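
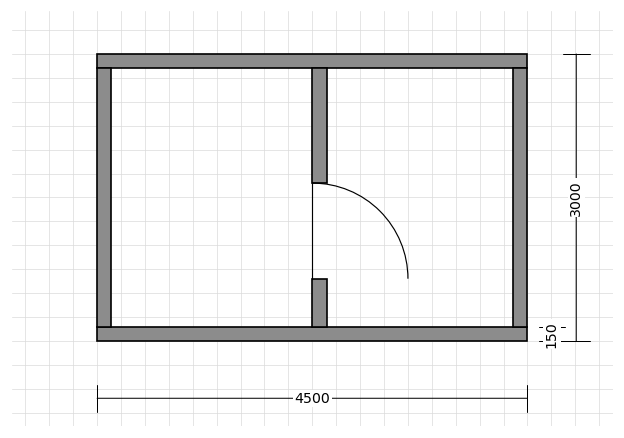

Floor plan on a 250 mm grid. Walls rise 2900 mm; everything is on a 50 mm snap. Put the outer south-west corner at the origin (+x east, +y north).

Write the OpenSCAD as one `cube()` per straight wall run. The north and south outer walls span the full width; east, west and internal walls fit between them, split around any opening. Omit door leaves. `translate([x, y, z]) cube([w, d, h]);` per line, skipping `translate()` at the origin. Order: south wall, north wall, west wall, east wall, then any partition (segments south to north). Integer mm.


cube([4500, 150, 2900]);
translate([0, 2850, 0]) cube([4500, 150, 2900]);
translate([0, 150, 0]) cube([150, 2700, 2900]);
translate([4350, 150, 0]) cube([150, 2700, 2900]);
translate([2250, 150, 0]) cube([150, 500, 2900]);
translate([2250, 1650, 0]) cube([150, 1200, 2900]);


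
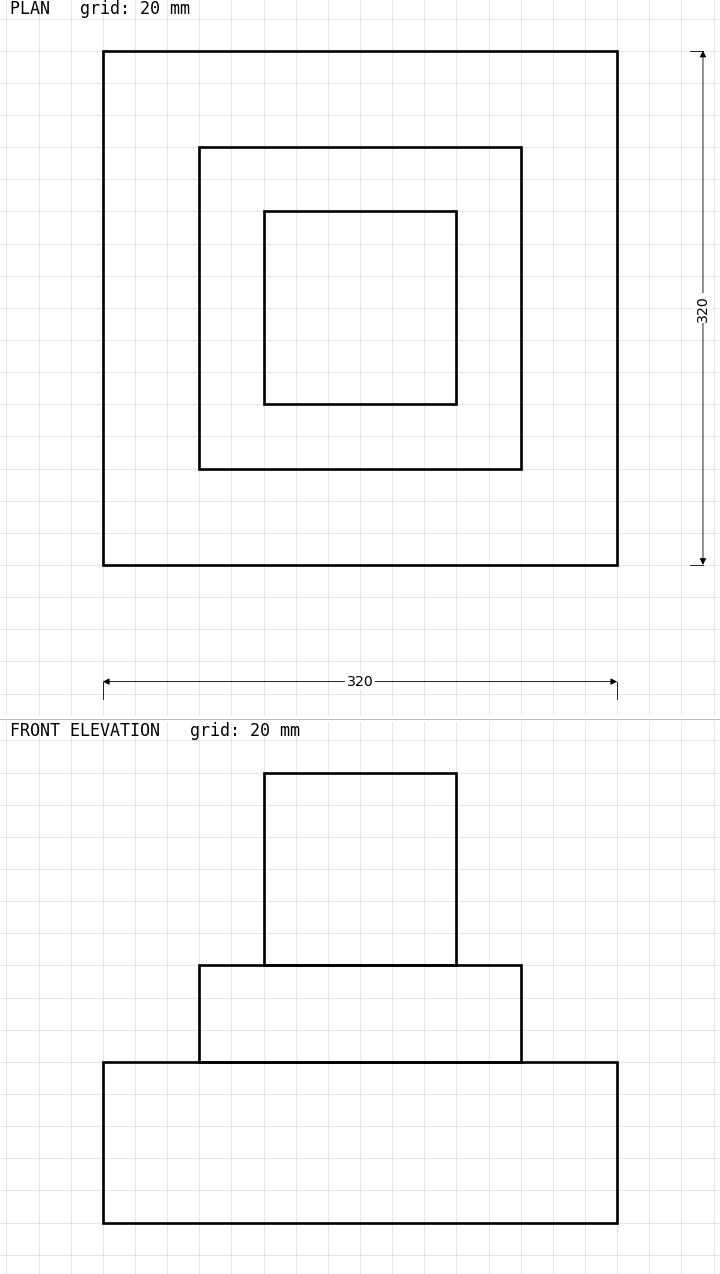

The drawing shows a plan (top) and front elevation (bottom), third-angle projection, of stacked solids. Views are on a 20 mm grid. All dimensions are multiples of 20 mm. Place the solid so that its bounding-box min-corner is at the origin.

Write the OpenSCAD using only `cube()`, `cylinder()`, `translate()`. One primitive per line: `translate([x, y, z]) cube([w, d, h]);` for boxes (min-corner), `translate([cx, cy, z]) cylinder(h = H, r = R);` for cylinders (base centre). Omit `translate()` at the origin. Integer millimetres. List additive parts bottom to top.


cube([320, 320, 100]);
translate([60, 60, 100]) cube([200, 200, 60]);
translate([100, 100, 160]) cube([120, 120, 120]);


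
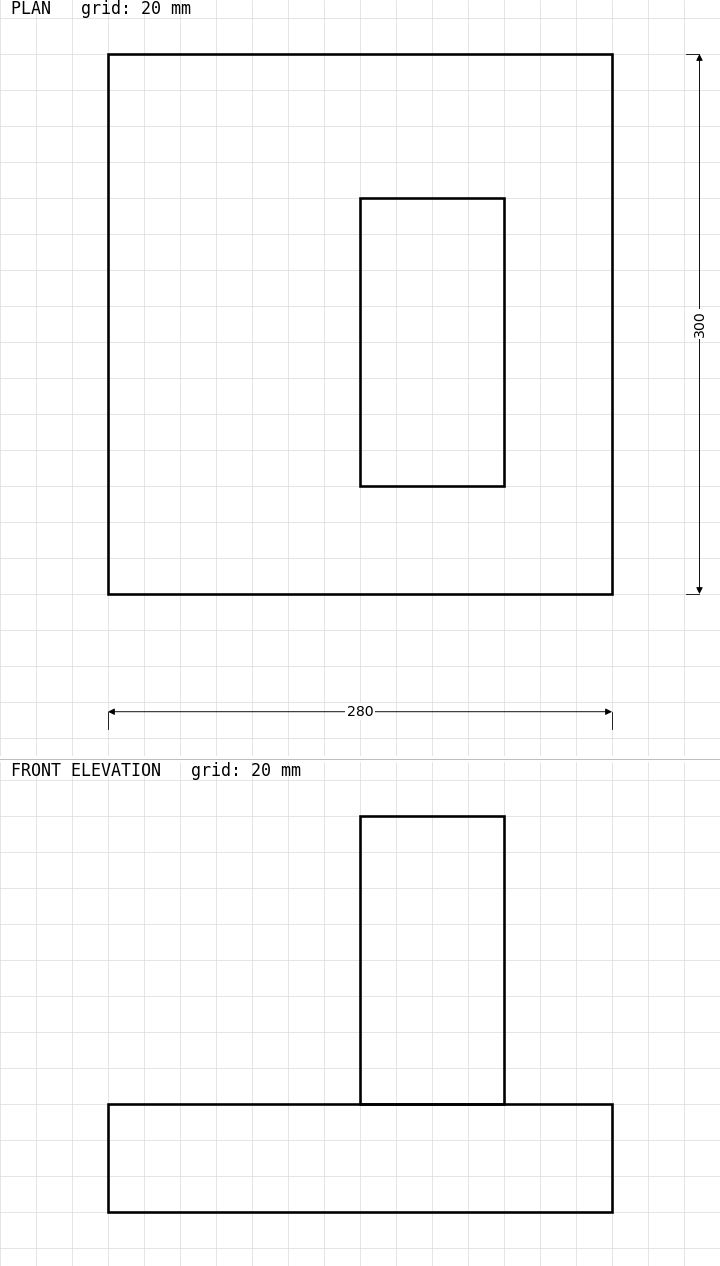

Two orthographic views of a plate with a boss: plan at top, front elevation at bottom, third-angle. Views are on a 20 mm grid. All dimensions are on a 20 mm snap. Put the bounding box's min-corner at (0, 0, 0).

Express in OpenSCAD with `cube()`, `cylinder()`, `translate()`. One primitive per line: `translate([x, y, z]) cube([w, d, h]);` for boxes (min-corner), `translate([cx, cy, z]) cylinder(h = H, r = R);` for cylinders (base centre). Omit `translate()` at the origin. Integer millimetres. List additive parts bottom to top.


cube([280, 300, 60]);
translate([140, 60, 60]) cube([80, 160, 160]);


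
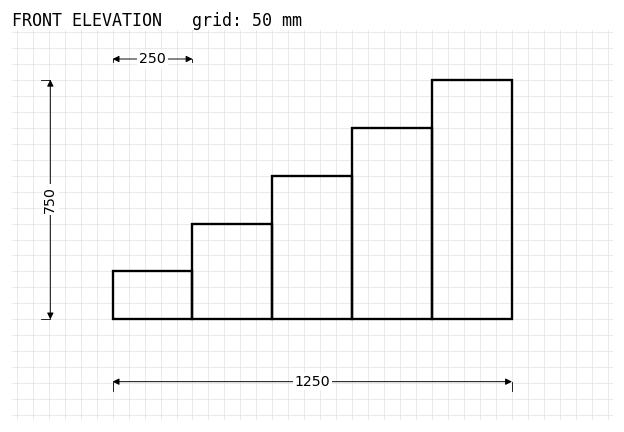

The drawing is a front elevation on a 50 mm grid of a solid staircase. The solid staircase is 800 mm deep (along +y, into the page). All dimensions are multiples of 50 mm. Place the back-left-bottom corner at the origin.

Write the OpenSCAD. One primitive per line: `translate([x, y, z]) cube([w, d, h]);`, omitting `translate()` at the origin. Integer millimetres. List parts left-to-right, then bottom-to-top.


cube([250, 800, 150]);
translate([250, 0, 0]) cube([250, 800, 300]);
translate([500, 0, 0]) cube([250, 800, 450]);
translate([750, 0, 0]) cube([250, 800, 600]);
translate([1000, 0, 0]) cube([250, 800, 750]);


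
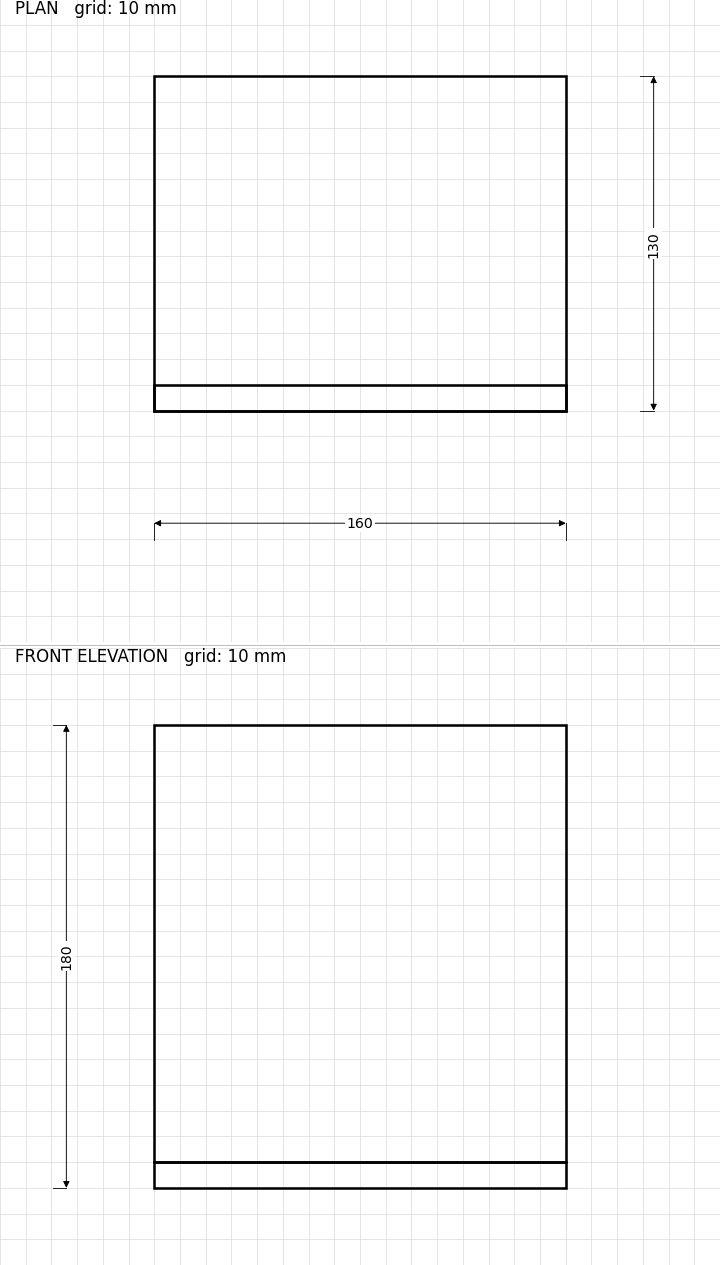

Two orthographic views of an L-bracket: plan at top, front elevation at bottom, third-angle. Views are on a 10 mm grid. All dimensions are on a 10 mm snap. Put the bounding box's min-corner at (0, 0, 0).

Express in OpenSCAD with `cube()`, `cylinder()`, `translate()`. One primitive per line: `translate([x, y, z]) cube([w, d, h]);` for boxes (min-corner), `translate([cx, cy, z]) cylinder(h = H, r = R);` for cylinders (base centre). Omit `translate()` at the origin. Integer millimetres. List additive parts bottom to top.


cube([160, 130, 10]);
translate([0, 0, 10]) cube([160, 10, 170]);


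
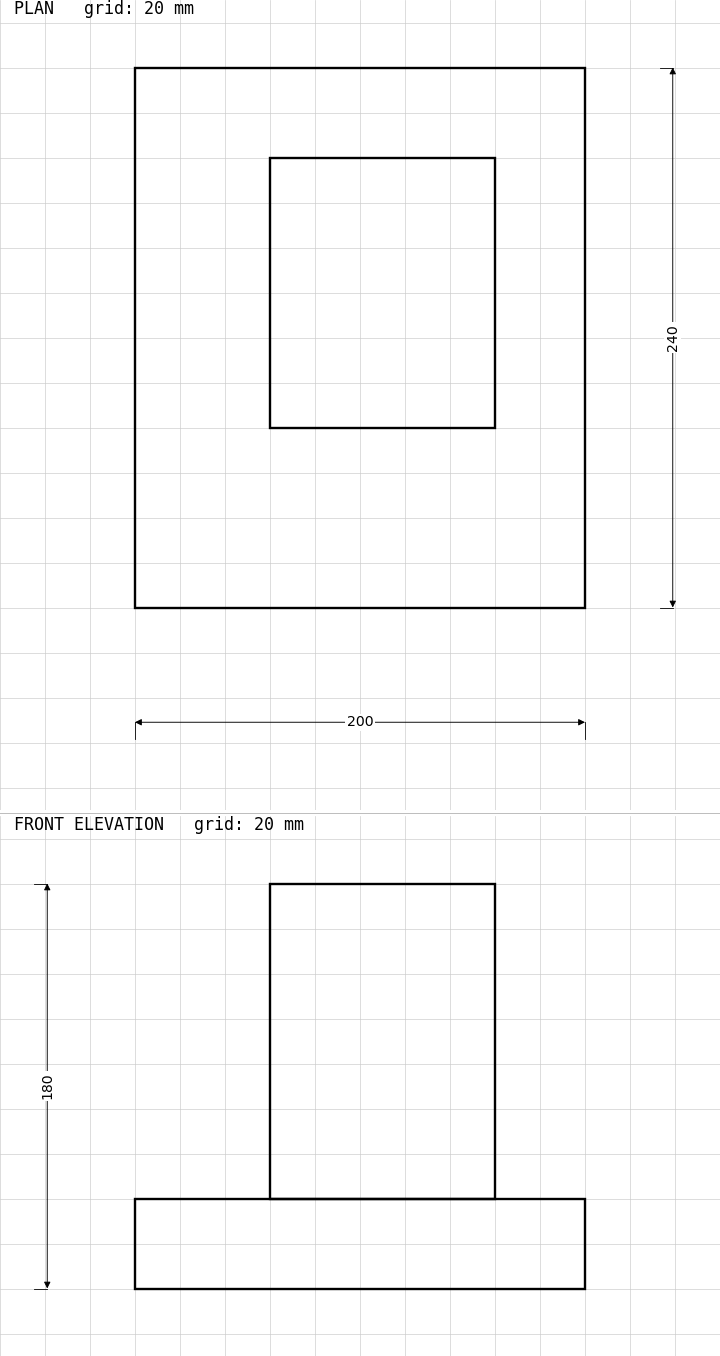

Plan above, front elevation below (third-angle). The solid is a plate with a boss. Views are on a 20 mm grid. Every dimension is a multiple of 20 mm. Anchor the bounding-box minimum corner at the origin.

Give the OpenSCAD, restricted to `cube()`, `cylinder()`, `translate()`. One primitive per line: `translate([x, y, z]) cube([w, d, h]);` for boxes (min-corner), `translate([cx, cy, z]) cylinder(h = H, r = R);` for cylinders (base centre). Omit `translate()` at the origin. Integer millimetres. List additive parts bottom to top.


cube([200, 240, 40]);
translate([60, 80, 40]) cube([100, 120, 140]);


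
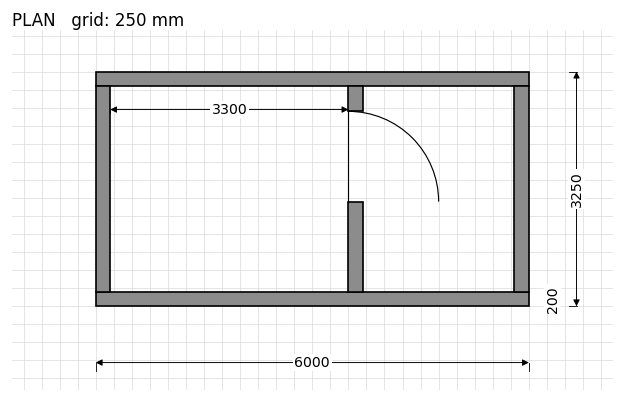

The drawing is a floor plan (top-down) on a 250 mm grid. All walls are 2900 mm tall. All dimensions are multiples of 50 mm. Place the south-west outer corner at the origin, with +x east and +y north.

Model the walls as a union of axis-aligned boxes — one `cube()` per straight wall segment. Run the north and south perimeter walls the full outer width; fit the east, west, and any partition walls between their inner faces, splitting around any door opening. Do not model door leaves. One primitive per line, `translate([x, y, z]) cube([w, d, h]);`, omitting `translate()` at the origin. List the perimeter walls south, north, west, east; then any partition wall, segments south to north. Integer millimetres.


cube([6000, 200, 2900]);
translate([0, 3050, 0]) cube([6000, 200, 2900]);
translate([0, 200, 0]) cube([200, 2850, 2900]);
translate([5800, 200, 0]) cube([200, 2850, 2900]);
translate([3500, 200, 0]) cube([200, 1250, 2900]);
translate([3500, 2700, 0]) cube([200, 350, 2900]);


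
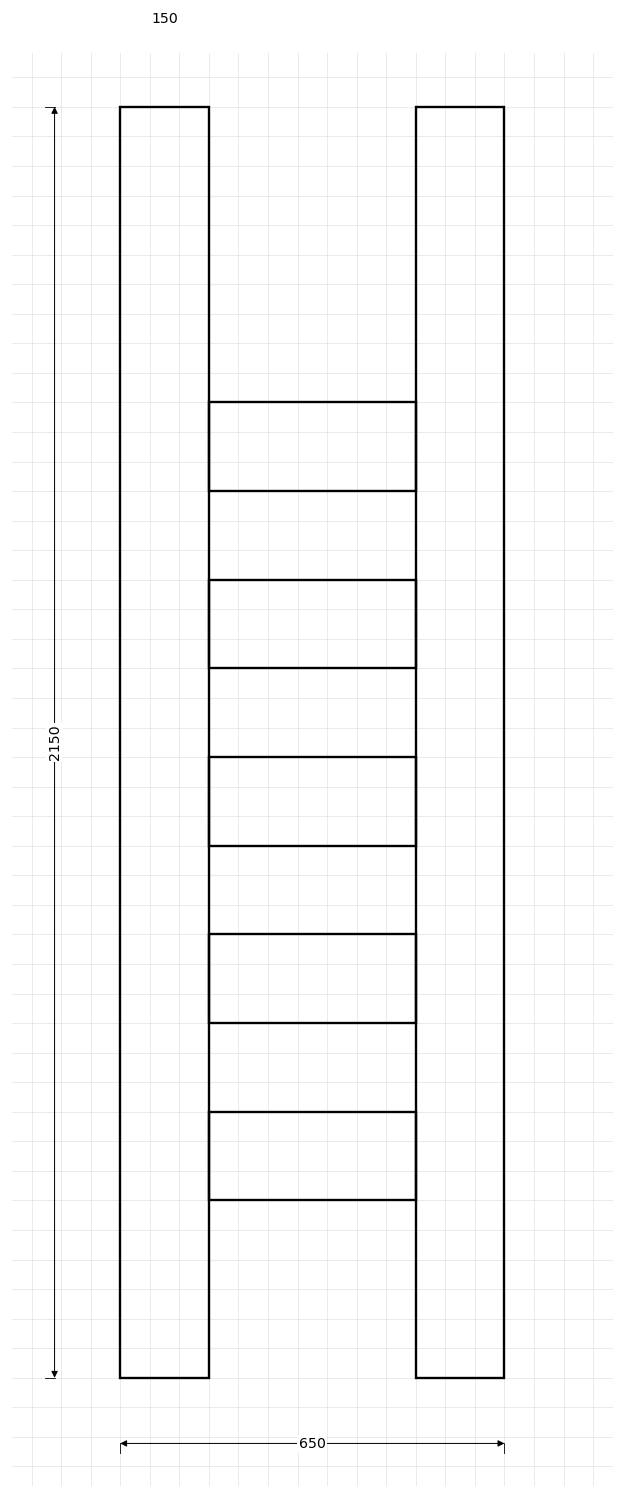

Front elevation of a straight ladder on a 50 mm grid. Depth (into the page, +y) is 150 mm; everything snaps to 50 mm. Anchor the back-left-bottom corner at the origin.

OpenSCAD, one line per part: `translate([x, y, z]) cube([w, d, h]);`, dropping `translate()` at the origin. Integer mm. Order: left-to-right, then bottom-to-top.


cube([150, 150, 2150]);
translate([150, 0, 300]) cube([350, 150, 150]);
translate([150, 0, 600]) cube([350, 150, 150]);
translate([150, 0, 900]) cube([350, 150, 150]);
translate([150, 0, 1200]) cube([350, 150, 150]);
translate([150, 0, 1500]) cube([350, 150, 150]);
translate([500, 0, 0]) cube([150, 150, 2150]);


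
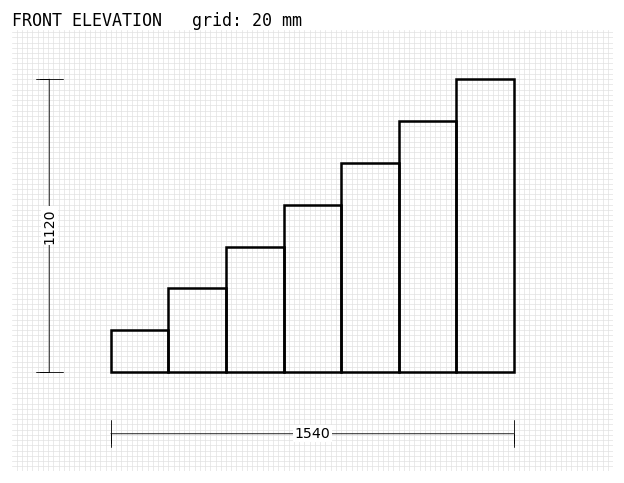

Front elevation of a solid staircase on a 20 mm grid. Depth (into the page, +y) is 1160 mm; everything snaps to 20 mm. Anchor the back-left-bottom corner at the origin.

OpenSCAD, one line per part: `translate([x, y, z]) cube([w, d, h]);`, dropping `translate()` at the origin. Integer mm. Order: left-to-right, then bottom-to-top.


cube([220, 1160, 160]);
translate([220, 0, 0]) cube([220, 1160, 320]);
translate([440, 0, 0]) cube([220, 1160, 480]);
translate([660, 0, 0]) cube([220, 1160, 640]);
translate([880, 0, 0]) cube([220, 1160, 800]);
translate([1100, 0, 0]) cube([220, 1160, 960]);
translate([1320, 0, 0]) cube([220, 1160, 1120]);


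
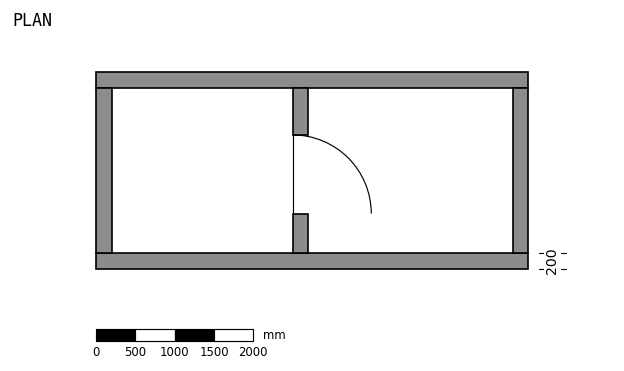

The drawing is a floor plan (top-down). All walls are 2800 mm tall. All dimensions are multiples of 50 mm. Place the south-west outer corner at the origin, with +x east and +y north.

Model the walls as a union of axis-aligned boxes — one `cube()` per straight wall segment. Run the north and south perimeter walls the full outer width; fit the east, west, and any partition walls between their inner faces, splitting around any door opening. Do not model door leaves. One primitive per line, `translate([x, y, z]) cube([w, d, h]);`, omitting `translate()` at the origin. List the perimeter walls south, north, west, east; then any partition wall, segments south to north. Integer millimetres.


cube([5500, 200, 2800]);
translate([0, 2300, 0]) cube([5500, 200, 2800]);
translate([0, 200, 0]) cube([200, 2100, 2800]);
translate([5300, 200, 0]) cube([200, 2100, 2800]);
translate([2500, 200, 0]) cube([200, 500, 2800]);
translate([2500, 1700, 0]) cube([200, 600, 2800]);


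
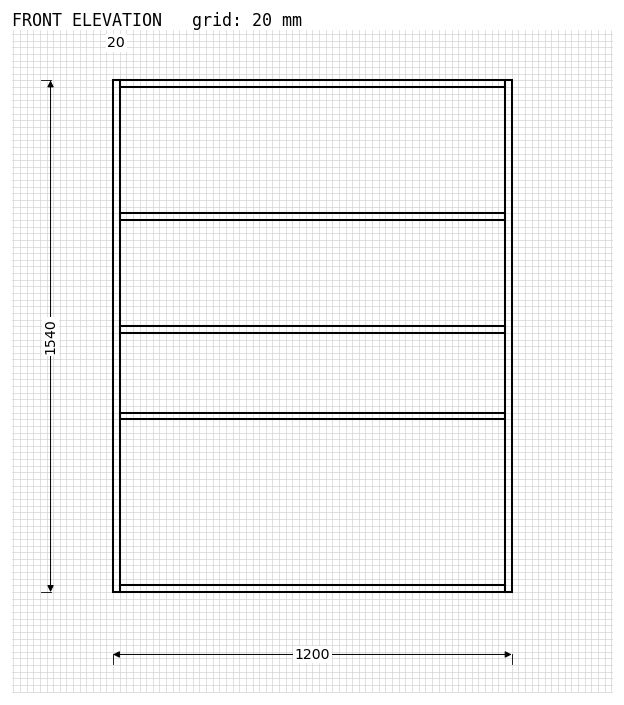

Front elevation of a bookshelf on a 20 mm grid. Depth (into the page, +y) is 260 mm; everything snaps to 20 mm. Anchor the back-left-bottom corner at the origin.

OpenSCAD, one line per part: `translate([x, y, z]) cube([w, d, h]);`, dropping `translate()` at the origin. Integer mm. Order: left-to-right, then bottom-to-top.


cube([20, 260, 1540]);
translate([20, 0, 0]) cube([1160, 260, 20]);
translate([20, 0, 520]) cube([1160, 260, 20]);
translate([20, 0, 780]) cube([1160, 260, 20]);
translate([20, 0, 1120]) cube([1160, 260, 20]);
translate([20, 0, 1520]) cube([1160, 260, 20]);
translate([1180, 0, 0]) cube([20, 260, 1540]);


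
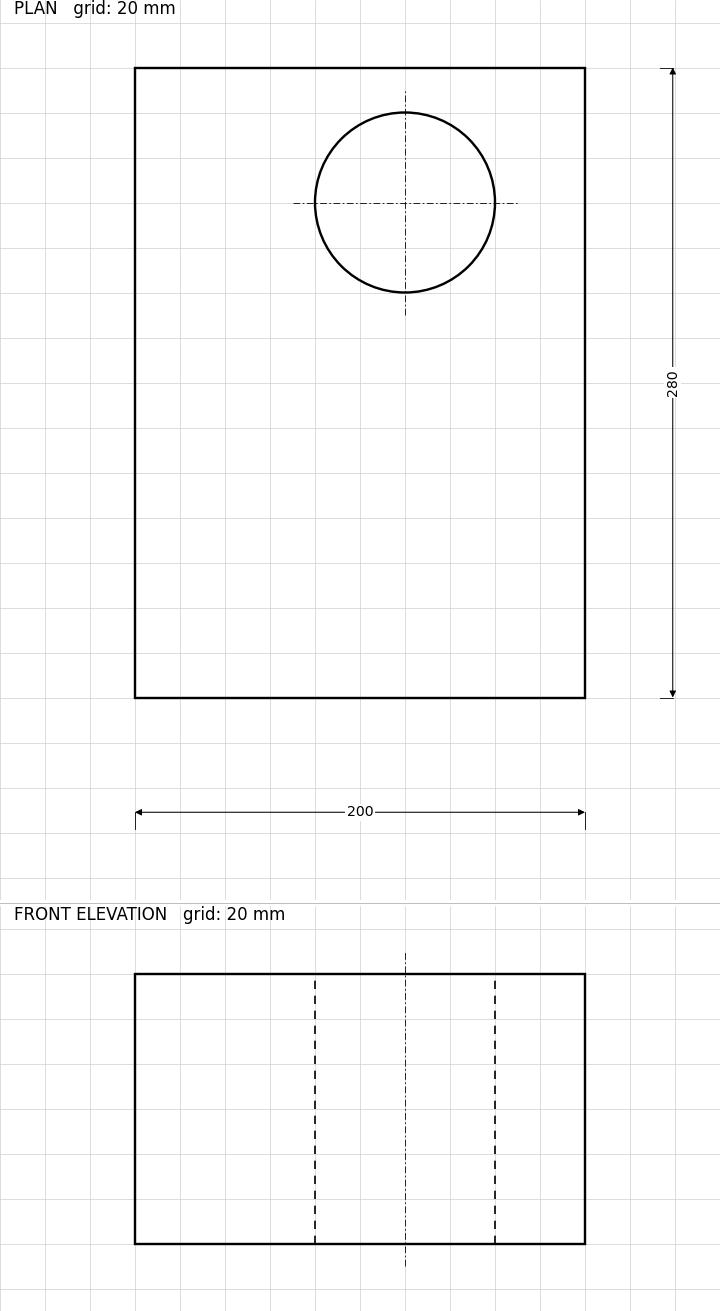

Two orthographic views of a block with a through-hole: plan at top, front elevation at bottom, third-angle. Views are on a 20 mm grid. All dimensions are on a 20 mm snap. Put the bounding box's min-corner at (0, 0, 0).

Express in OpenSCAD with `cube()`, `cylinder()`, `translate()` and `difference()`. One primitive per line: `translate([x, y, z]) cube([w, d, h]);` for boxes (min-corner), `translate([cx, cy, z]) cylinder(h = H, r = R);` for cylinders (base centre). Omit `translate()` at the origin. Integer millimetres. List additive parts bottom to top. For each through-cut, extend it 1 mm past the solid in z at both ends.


difference() {
  cube([200, 280, 120]);
  translate([120, 220, -1]) cylinder(h = 122, r = 40);
}


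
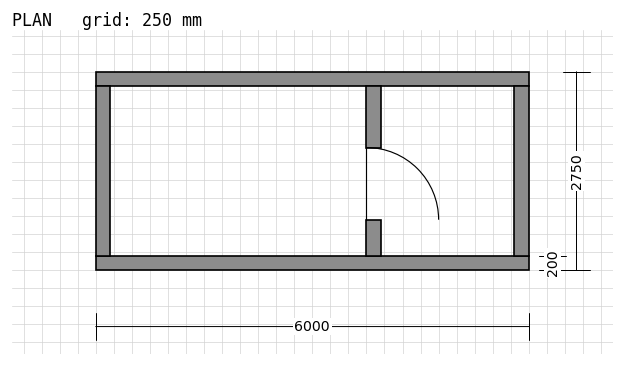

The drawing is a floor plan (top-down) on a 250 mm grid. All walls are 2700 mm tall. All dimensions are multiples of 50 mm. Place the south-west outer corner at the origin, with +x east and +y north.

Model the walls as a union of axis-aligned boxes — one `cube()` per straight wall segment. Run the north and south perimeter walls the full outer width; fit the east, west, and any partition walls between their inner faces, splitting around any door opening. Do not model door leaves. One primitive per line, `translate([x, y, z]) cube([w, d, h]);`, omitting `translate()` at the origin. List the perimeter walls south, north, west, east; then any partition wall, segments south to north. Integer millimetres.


cube([6000, 200, 2700]);
translate([0, 2550, 0]) cube([6000, 200, 2700]);
translate([0, 200, 0]) cube([200, 2350, 2700]);
translate([5800, 200, 0]) cube([200, 2350, 2700]);
translate([3750, 200, 0]) cube([200, 500, 2700]);
translate([3750, 1700, 0]) cube([200, 850, 2700]);


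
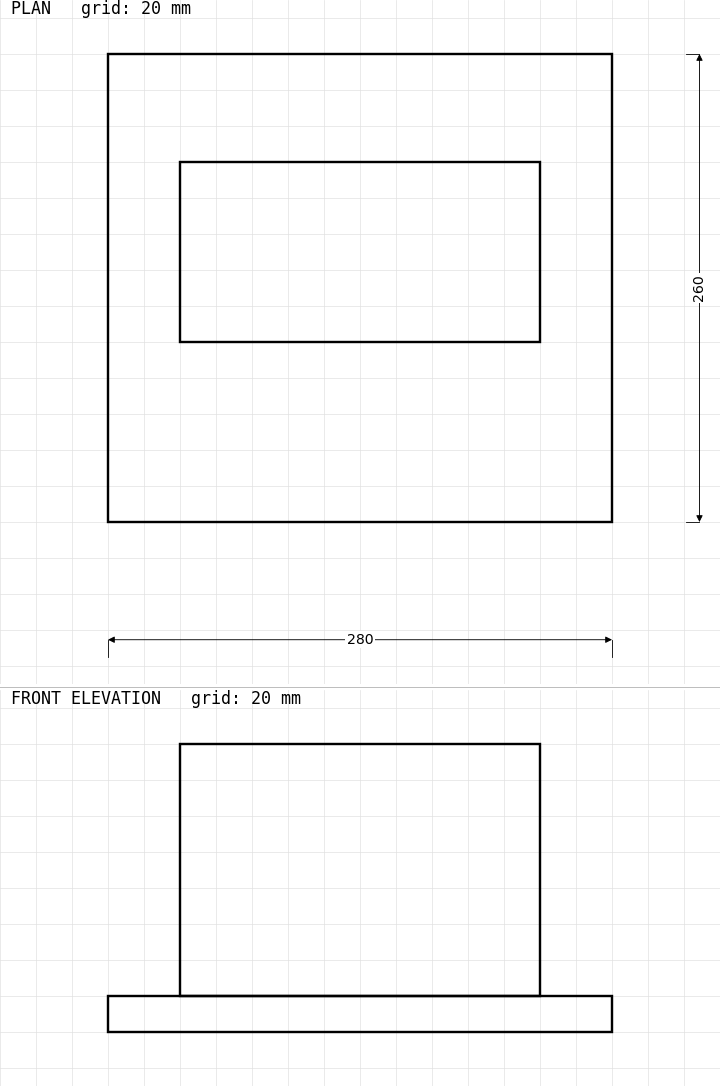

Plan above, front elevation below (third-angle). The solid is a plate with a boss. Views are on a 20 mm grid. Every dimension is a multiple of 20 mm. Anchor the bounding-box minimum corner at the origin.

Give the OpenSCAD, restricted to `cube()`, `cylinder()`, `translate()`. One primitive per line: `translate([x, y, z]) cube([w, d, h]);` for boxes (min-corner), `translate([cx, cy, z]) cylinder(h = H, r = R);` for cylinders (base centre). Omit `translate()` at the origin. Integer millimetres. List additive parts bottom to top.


cube([280, 260, 20]);
translate([40, 100, 20]) cube([200, 100, 140]);


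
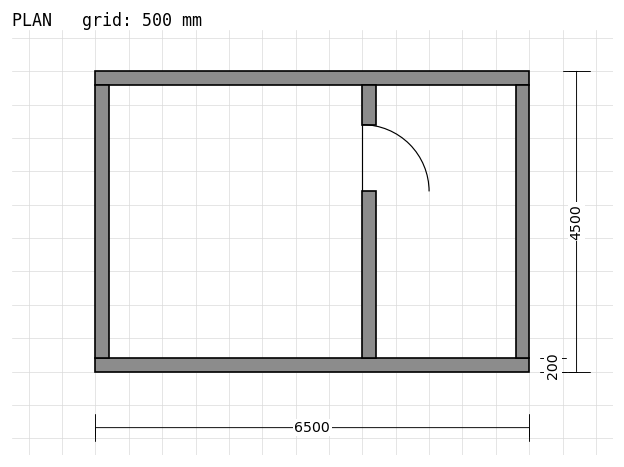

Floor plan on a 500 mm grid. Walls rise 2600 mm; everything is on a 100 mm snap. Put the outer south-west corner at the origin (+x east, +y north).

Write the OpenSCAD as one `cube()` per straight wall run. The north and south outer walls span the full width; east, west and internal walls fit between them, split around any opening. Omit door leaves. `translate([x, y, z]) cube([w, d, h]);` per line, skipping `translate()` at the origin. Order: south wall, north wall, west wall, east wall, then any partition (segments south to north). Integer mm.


cube([6500, 200, 2600]);
translate([0, 4300, 0]) cube([6500, 200, 2600]);
translate([0, 200, 0]) cube([200, 4100, 2600]);
translate([6300, 200, 0]) cube([200, 4100, 2600]);
translate([4000, 200, 0]) cube([200, 2500, 2600]);
translate([4000, 3700, 0]) cube([200, 600, 2600]);


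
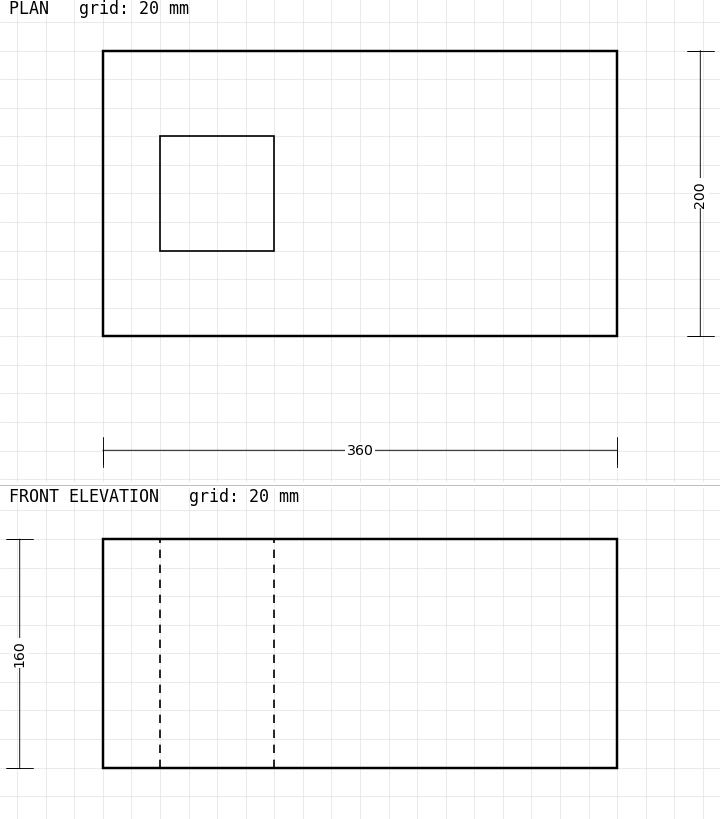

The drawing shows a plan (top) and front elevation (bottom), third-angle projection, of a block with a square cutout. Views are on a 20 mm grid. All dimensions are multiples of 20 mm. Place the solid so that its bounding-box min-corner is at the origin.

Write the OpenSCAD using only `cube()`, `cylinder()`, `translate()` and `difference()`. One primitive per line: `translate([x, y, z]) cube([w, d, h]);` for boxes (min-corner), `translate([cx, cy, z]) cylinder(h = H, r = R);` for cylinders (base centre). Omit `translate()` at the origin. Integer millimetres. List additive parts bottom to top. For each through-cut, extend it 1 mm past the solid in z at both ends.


difference() {
  cube([360, 200, 160]);
  translate([40, 60, -1]) cube([80, 80, 162]);
}


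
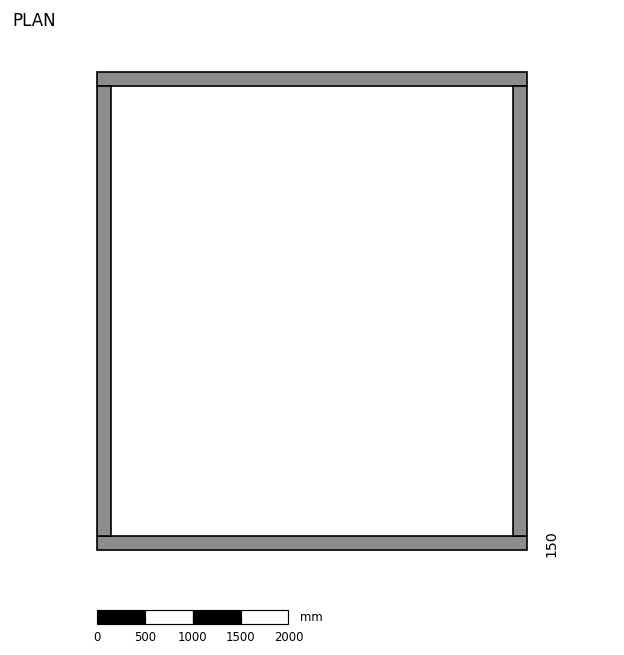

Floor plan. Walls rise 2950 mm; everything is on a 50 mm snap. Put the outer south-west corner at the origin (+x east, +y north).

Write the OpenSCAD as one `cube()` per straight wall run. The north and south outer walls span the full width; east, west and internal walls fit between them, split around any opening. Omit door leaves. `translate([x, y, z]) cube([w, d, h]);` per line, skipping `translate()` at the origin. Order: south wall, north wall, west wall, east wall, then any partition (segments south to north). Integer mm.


cube([4500, 150, 2950]);
translate([0, 4850, 0]) cube([4500, 150, 2950]);
translate([0, 150, 0]) cube([150, 4700, 2950]);
translate([4350, 150, 0]) cube([150, 4700, 2950]);


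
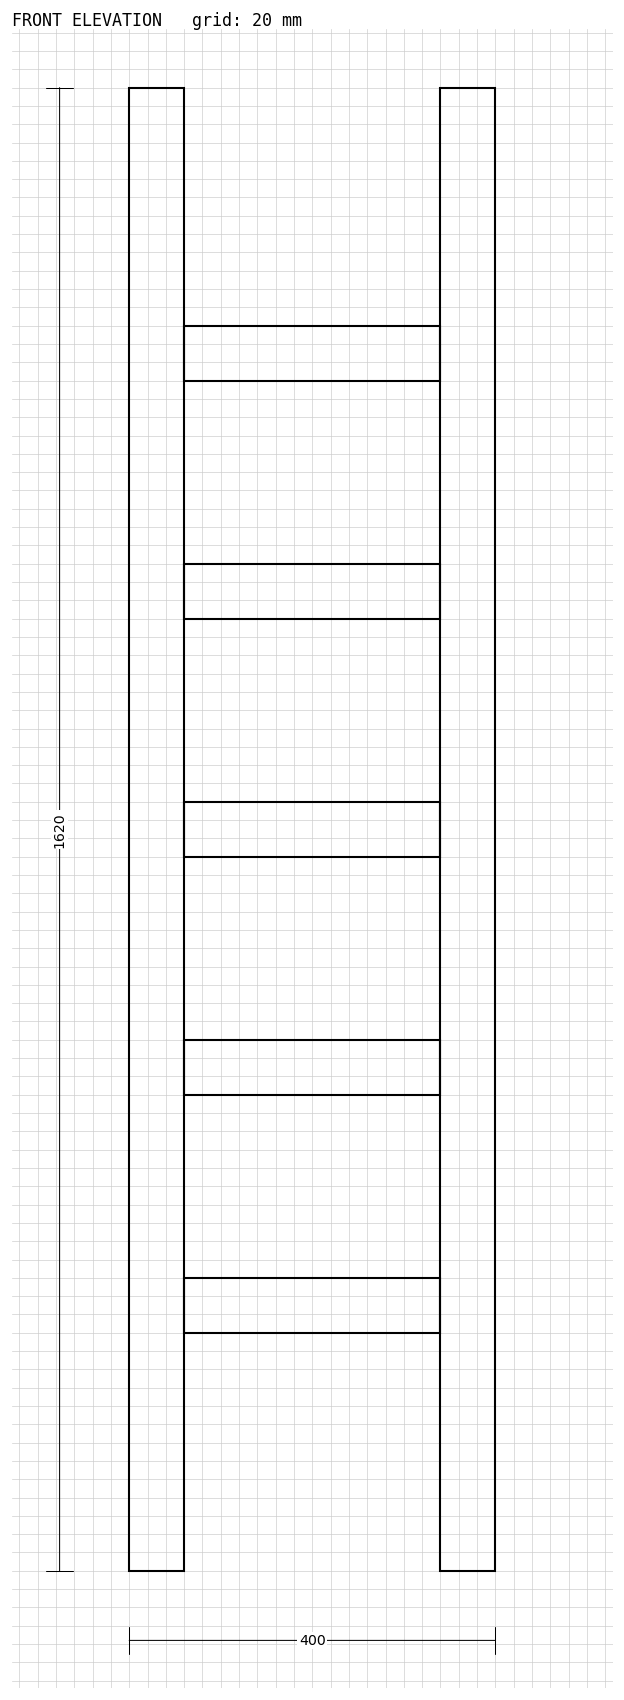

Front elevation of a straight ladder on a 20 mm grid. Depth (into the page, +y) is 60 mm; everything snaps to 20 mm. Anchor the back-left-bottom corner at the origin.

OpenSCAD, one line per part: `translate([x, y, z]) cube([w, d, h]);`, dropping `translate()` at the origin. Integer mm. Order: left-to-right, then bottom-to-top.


cube([60, 60, 1620]);
translate([60, 0, 260]) cube([280, 60, 60]);
translate([60, 0, 520]) cube([280, 60, 60]);
translate([60, 0, 780]) cube([280, 60, 60]);
translate([60, 0, 1040]) cube([280, 60, 60]);
translate([60, 0, 1300]) cube([280, 60, 60]);
translate([340, 0, 0]) cube([60, 60, 1620]);


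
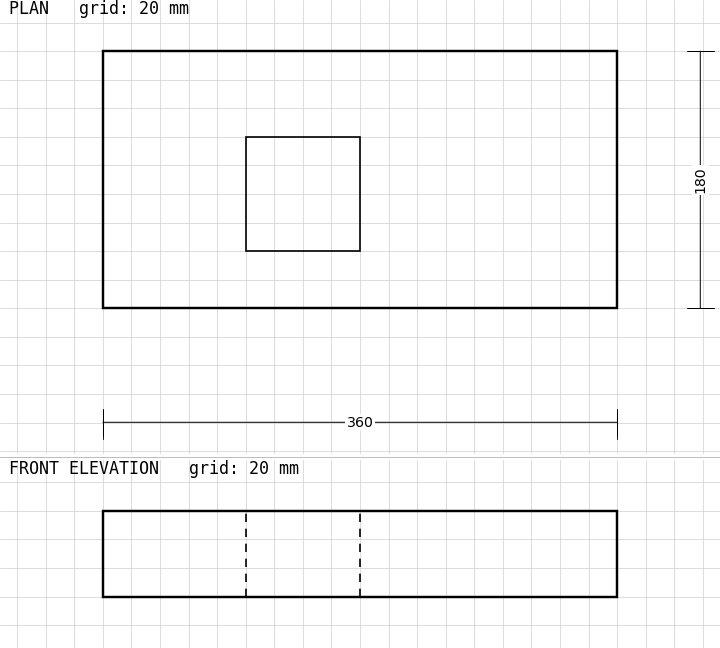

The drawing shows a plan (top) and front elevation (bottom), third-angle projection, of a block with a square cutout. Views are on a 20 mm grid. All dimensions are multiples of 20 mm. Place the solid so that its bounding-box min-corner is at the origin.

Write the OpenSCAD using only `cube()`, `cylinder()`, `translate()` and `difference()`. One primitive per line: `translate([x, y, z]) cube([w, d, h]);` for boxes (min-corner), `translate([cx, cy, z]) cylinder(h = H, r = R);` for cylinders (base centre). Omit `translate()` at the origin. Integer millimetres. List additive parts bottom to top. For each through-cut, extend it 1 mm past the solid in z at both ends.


difference() {
  cube([360, 180, 60]);
  translate([100, 40, -1]) cube([80, 80, 62]);
}


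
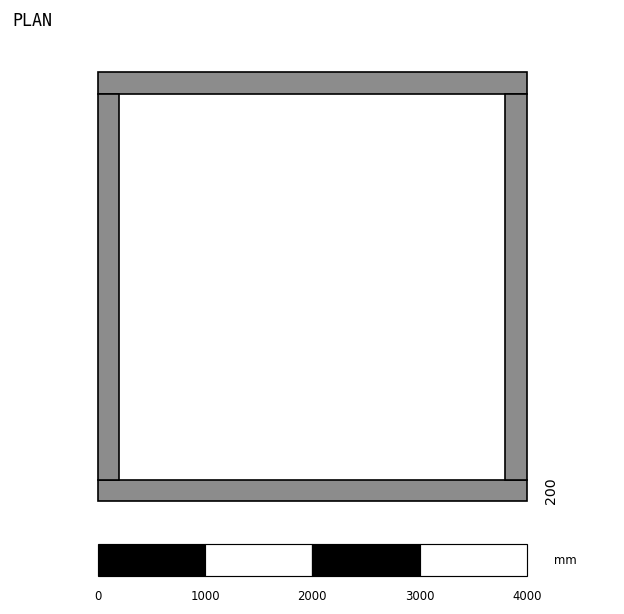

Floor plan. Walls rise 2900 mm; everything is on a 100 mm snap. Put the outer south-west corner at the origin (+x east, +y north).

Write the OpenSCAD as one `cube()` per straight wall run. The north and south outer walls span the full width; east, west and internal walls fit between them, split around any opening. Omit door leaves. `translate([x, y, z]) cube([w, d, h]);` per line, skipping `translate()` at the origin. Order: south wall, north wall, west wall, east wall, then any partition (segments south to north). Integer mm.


cube([4000, 200, 2900]);
translate([0, 3800, 0]) cube([4000, 200, 2900]);
translate([0, 200, 0]) cube([200, 3600, 2900]);
translate([3800, 200, 0]) cube([200, 3600, 2900]);


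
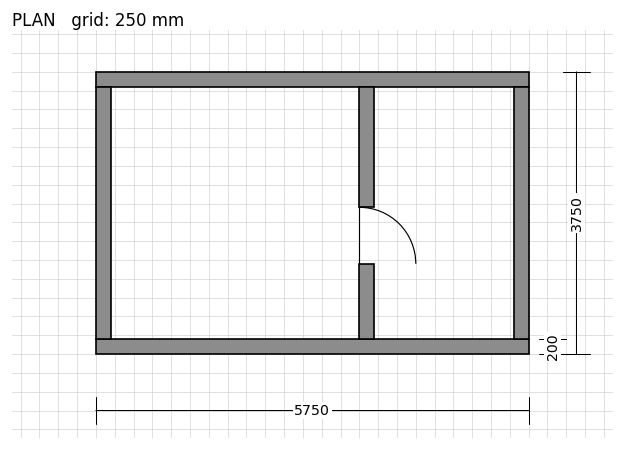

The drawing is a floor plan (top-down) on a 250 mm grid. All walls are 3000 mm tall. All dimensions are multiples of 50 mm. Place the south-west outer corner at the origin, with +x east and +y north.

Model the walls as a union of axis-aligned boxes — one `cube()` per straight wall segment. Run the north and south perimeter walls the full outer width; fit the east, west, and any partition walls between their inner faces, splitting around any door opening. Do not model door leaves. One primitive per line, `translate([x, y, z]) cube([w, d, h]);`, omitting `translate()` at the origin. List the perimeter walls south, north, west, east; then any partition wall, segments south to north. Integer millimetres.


cube([5750, 200, 3000]);
translate([0, 3550, 0]) cube([5750, 200, 3000]);
translate([0, 200, 0]) cube([200, 3350, 3000]);
translate([5550, 200, 0]) cube([200, 3350, 3000]);
translate([3500, 200, 0]) cube([200, 1000, 3000]);
translate([3500, 1950, 0]) cube([200, 1600, 3000]);


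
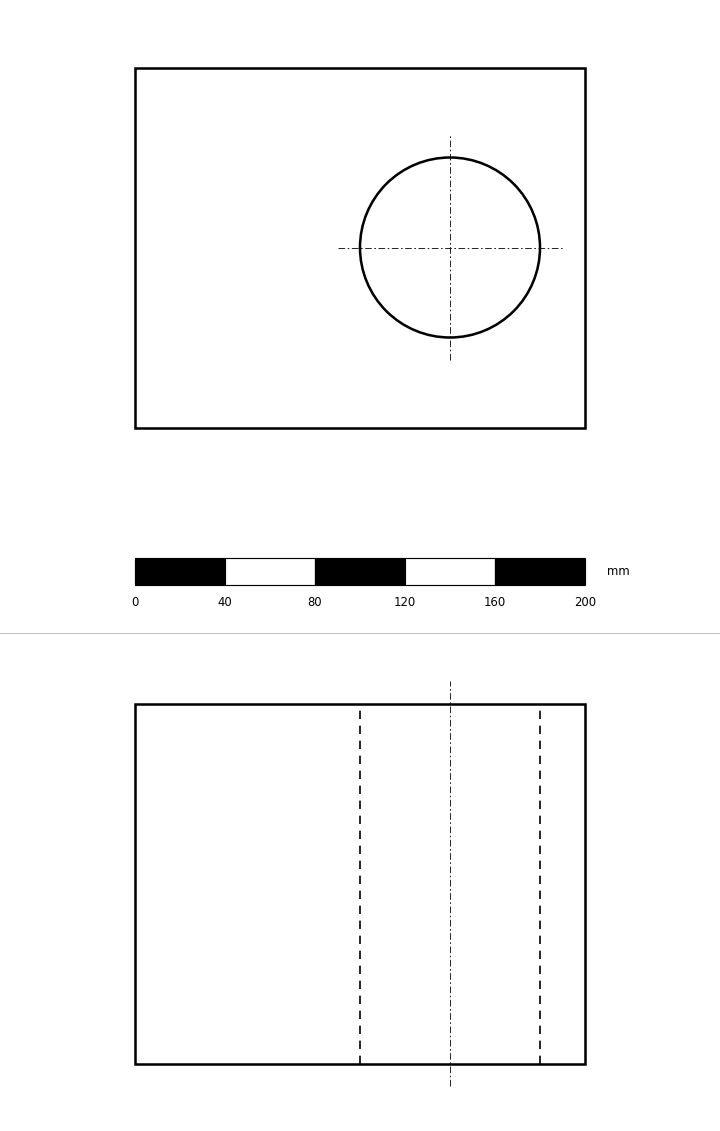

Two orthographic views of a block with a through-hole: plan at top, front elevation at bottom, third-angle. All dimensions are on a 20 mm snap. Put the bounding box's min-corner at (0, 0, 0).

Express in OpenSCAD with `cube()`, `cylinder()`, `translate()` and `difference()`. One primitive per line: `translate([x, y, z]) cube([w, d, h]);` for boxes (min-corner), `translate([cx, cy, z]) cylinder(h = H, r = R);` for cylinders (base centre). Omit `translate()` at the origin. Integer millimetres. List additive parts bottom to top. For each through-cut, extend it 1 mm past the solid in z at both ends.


difference() {
  cube([200, 160, 160]);
  translate([140, 80, -1]) cylinder(h = 162, r = 40);
}


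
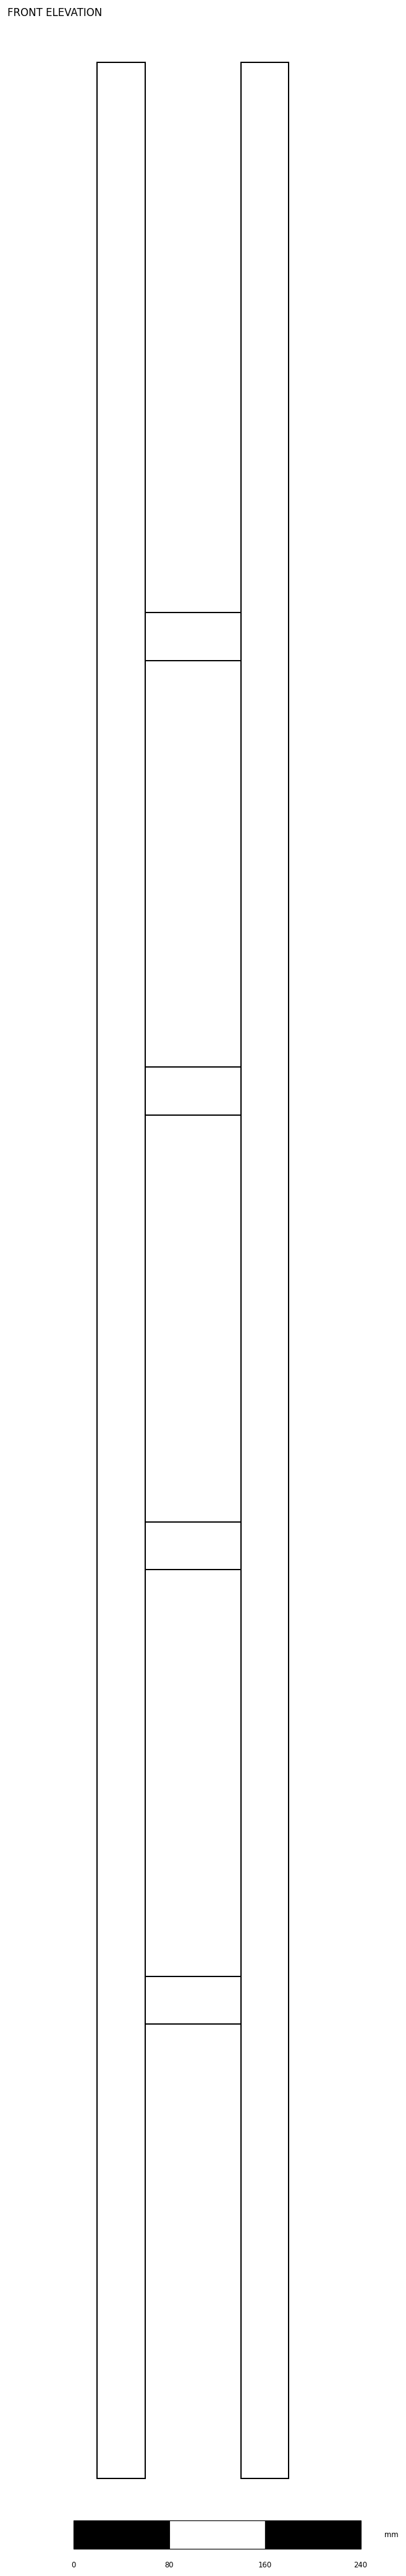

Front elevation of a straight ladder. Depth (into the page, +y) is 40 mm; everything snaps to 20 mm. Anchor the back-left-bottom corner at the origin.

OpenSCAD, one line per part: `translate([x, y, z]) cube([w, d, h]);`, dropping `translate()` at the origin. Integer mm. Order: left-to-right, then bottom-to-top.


cube([40, 40, 2020]);
translate([40, 0, 380]) cube([80, 40, 40]);
translate([40, 0, 760]) cube([80, 40, 40]);
translate([40, 0, 1140]) cube([80, 40, 40]);
translate([40, 0, 1520]) cube([80, 40, 40]);
translate([120, 0, 0]) cube([40, 40, 2020]);


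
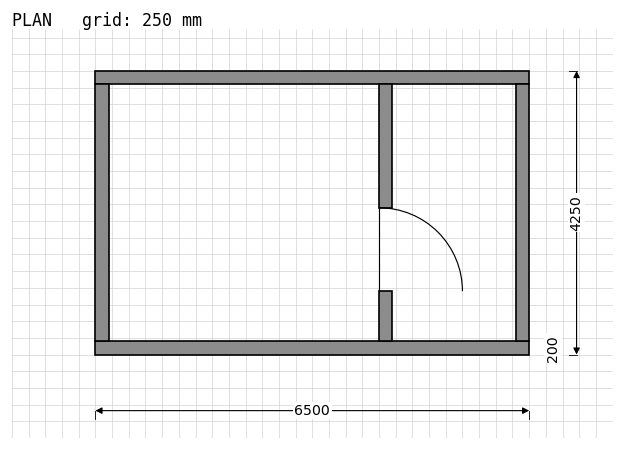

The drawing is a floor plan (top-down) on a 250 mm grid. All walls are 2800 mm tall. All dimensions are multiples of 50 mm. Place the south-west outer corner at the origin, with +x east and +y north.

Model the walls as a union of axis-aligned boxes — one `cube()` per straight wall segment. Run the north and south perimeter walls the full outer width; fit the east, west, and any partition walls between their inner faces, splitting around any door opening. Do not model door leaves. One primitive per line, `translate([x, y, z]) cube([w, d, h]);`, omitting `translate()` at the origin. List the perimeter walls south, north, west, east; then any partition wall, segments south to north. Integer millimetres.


cube([6500, 200, 2800]);
translate([0, 4050, 0]) cube([6500, 200, 2800]);
translate([0, 200, 0]) cube([200, 3850, 2800]);
translate([6300, 200, 0]) cube([200, 3850, 2800]);
translate([4250, 200, 0]) cube([200, 750, 2800]);
translate([4250, 2200, 0]) cube([200, 1850, 2800]);


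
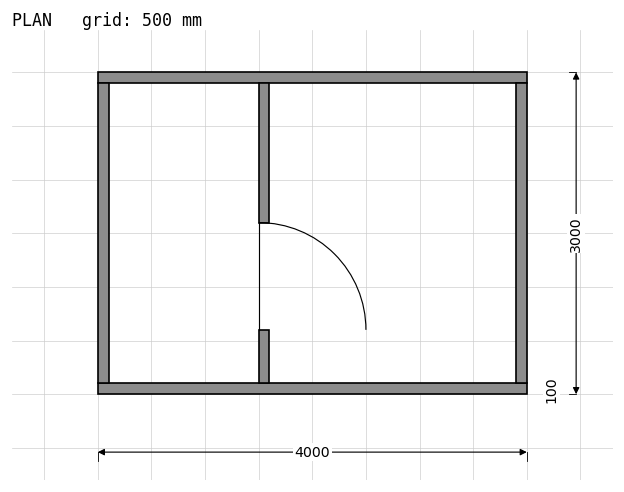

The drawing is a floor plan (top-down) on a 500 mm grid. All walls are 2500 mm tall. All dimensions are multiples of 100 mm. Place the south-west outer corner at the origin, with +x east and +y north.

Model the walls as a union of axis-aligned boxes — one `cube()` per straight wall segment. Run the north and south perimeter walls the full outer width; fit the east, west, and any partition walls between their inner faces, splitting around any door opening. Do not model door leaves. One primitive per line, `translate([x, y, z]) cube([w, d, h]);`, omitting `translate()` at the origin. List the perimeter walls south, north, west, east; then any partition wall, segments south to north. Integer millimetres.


cube([4000, 100, 2500]);
translate([0, 2900, 0]) cube([4000, 100, 2500]);
translate([0, 100, 0]) cube([100, 2800, 2500]);
translate([3900, 100, 0]) cube([100, 2800, 2500]);
translate([1500, 100, 0]) cube([100, 500, 2500]);
translate([1500, 1600, 0]) cube([100, 1300, 2500]);


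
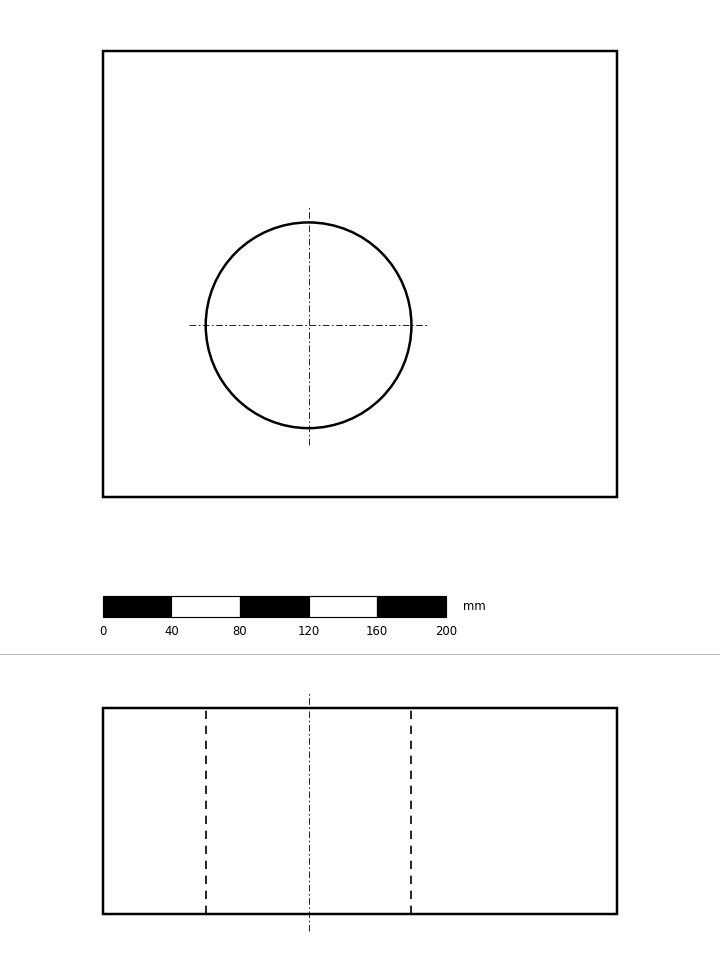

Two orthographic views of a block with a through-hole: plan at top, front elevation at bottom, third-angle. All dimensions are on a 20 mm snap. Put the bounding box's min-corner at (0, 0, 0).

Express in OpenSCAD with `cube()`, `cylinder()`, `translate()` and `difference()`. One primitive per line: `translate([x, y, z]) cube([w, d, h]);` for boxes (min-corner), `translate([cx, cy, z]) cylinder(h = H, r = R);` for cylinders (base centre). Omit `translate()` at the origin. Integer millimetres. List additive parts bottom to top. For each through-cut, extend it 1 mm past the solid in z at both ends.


difference() {
  cube([300, 260, 120]);
  translate([120, 100, -1]) cylinder(h = 122, r = 60);
}


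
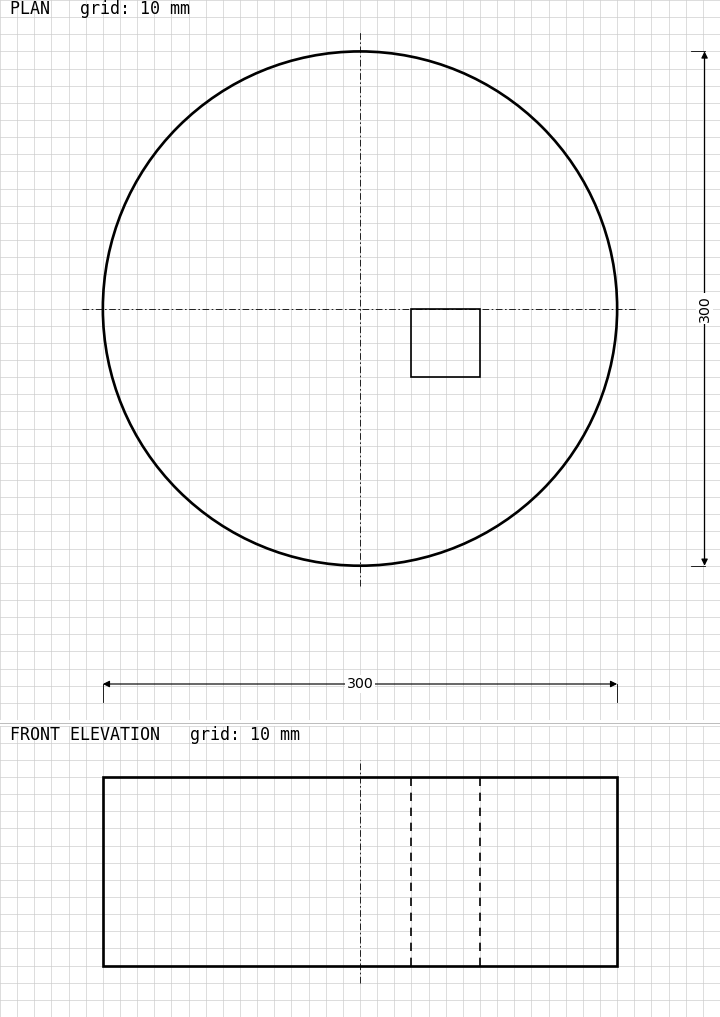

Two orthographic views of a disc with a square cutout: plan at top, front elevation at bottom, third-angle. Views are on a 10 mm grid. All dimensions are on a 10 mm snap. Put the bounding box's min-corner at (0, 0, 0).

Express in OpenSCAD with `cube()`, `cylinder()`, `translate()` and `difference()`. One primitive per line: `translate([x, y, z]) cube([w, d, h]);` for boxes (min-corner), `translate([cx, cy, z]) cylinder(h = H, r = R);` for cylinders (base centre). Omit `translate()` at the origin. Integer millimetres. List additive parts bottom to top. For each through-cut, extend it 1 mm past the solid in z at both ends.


difference() {
  translate([150, 150, 0]) cylinder(h = 110, r = 150);
  translate([180, 110, -1]) cube([40, 40, 112]);
}


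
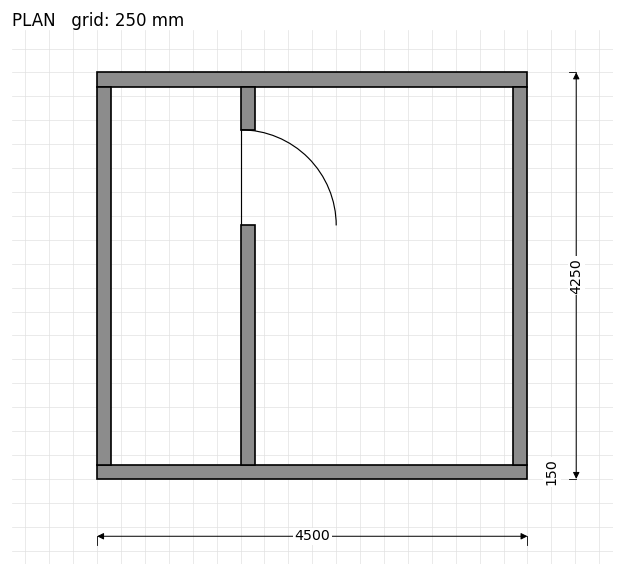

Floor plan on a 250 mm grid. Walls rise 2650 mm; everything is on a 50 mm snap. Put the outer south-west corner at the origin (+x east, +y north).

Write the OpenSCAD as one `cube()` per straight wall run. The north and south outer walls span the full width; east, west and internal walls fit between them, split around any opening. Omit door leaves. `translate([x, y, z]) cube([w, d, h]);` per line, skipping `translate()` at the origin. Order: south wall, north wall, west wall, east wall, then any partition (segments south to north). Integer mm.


cube([4500, 150, 2650]);
translate([0, 4100, 0]) cube([4500, 150, 2650]);
translate([0, 150, 0]) cube([150, 3950, 2650]);
translate([4350, 150, 0]) cube([150, 3950, 2650]);
translate([1500, 150, 0]) cube([150, 2500, 2650]);
translate([1500, 3650, 0]) cube([150, 450, 2650]);


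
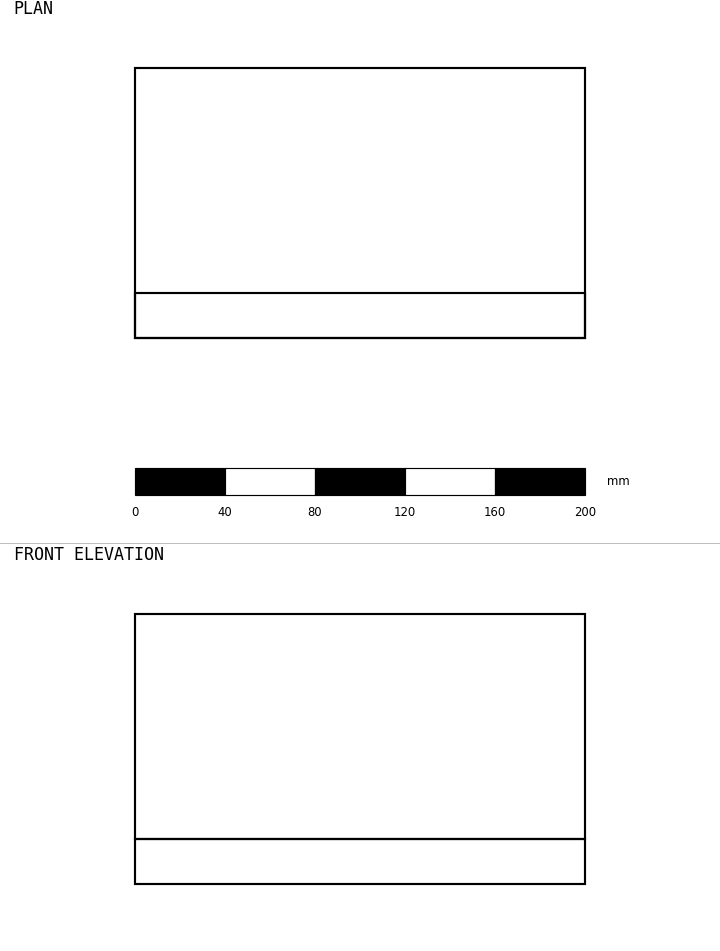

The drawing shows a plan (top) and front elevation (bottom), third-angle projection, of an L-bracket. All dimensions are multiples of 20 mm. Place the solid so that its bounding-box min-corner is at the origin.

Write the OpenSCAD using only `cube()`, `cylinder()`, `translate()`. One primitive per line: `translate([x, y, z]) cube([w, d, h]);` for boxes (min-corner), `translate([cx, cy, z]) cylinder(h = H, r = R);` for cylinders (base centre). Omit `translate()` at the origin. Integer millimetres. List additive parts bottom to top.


cube([200, 120, 20]);
translate([0, 0, 20]) cube([200, 20, 100]);


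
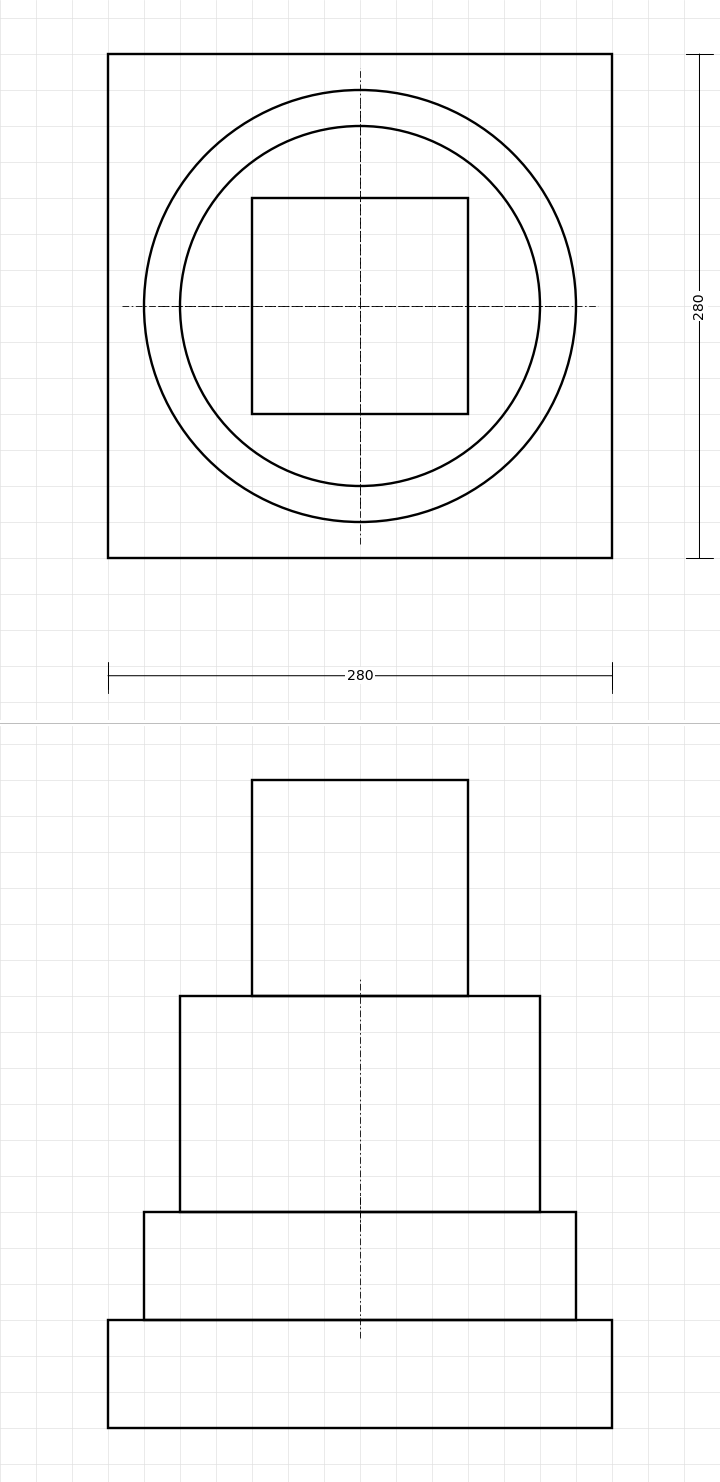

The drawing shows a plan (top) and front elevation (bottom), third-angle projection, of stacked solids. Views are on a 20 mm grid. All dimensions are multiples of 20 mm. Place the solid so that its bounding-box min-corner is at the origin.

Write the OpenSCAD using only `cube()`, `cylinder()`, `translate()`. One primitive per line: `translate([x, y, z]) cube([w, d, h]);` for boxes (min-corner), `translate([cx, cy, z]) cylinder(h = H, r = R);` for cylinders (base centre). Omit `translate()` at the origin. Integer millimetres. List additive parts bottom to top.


cube([280, 280, 60]);
translate([140, 140, 60]) cylinder(h = 60, r = 120);
translate([140, 140, 120]) cylinder(h = 120, r = 100);
translate([80, 80, 240]) cube([120, 120, 120]);


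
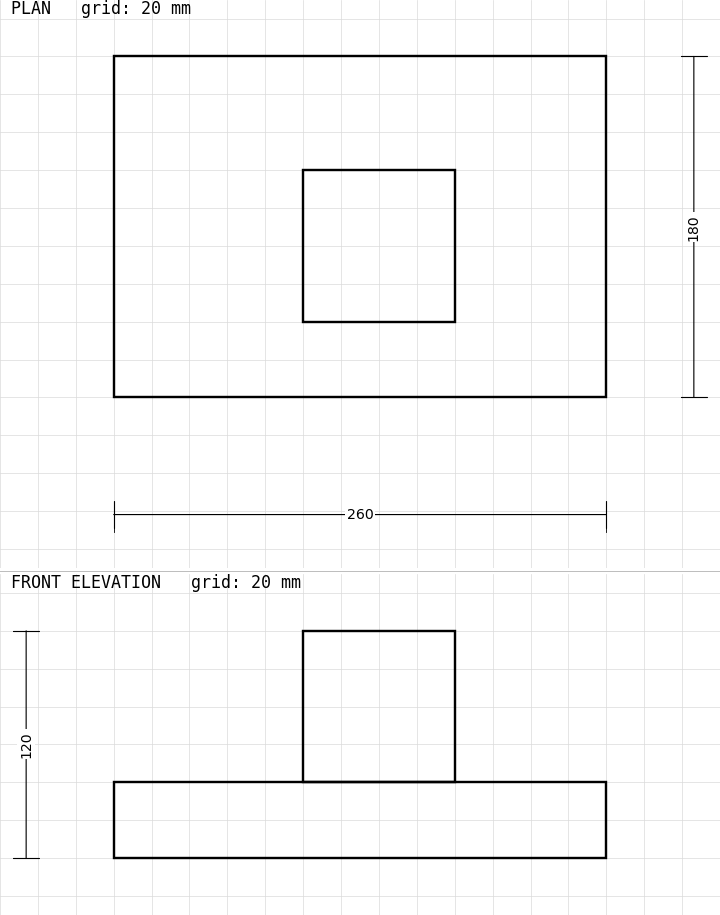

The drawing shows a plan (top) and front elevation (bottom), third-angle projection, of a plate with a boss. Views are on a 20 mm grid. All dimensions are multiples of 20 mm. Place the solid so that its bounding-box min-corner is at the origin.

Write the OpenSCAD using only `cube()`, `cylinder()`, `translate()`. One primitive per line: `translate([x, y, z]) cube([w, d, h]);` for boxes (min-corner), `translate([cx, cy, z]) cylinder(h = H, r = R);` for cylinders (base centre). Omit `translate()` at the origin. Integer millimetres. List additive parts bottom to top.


cube([260, 180, 40]);
translate([100, 40, 40]) cube([80, 80, 80]);


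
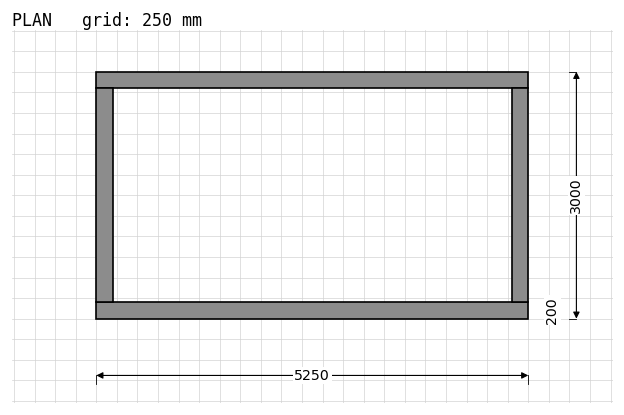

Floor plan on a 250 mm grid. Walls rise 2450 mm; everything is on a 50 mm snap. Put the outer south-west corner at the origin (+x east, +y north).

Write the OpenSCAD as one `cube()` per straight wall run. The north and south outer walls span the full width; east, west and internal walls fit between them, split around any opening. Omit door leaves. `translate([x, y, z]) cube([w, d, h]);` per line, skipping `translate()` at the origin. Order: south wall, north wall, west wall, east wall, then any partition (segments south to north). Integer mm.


cube([5250, 200, 2450]);
translate([0, 2800, 0]) cube([5250, 200, 2450]);
translate([0, 200, 0]) cube([200, 2600, 2450]);
translate([5050, 200, 0]) cube([200, 2600, 2450]);


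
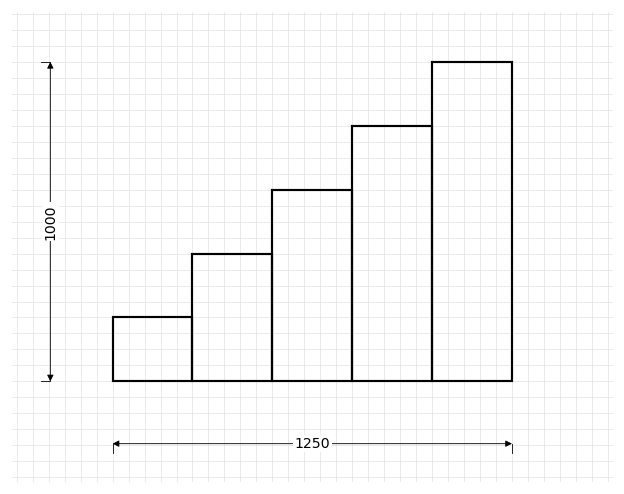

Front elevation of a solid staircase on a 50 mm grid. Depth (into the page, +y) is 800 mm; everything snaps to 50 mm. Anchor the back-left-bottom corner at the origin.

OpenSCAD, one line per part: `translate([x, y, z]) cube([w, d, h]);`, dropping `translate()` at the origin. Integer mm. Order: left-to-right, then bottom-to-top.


cube([250, 800, 200]);
translate([250, 0, 0]) cube([250, 800, 400]);
translate([500, 0, 0]) cube([250, 800, 600]);
translate([750, 0, 0]) cube([250, 800, 800]);
translate([1000, 0, 0]) cube([250, 800, 1000]);


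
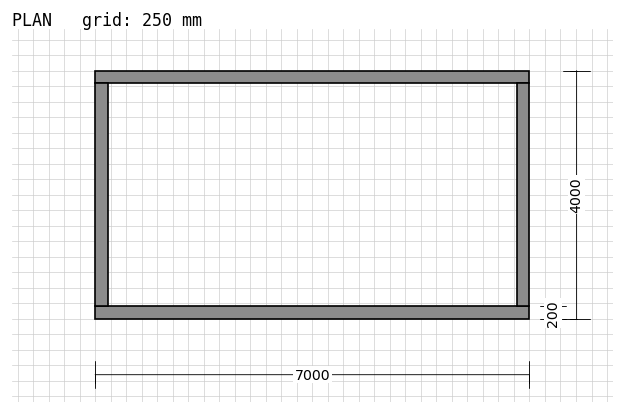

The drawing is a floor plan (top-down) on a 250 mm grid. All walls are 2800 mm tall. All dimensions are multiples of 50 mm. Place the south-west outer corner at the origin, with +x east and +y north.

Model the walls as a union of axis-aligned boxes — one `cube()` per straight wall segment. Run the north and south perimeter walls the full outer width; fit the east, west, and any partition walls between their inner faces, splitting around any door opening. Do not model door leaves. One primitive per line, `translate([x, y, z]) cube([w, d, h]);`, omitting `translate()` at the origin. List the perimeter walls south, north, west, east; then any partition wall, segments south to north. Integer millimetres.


cube([7000, 200, 2800]);
translate([0, 3800, 0]) cube([7000, 200, 2800]);
translate([0, 200, 0]) cube([200, 3600, 2800]);
translate([6800, 200, 0]) cube([200, 3600, 2800]);


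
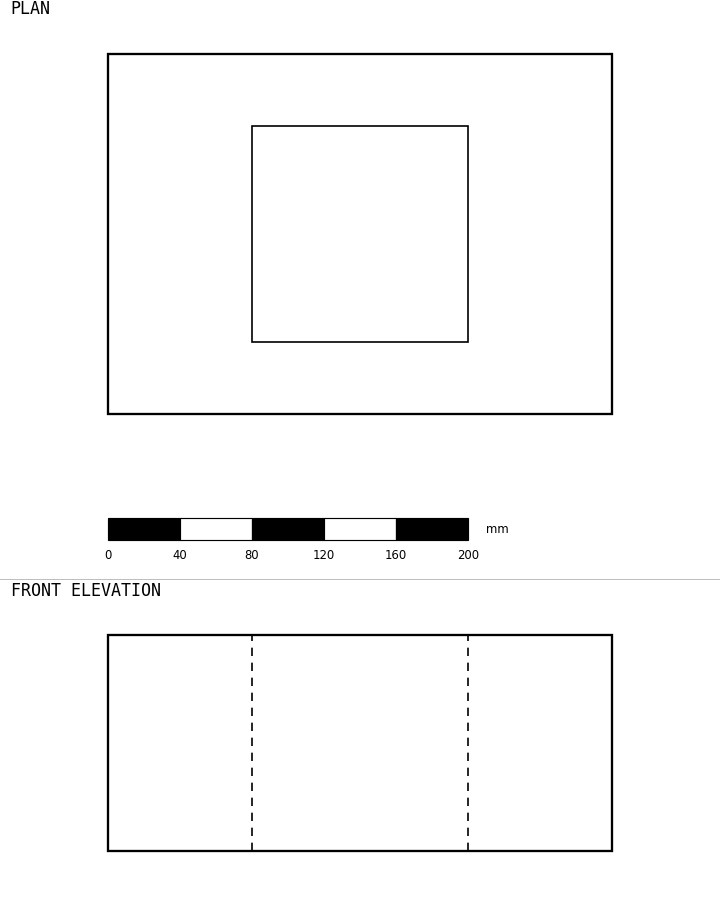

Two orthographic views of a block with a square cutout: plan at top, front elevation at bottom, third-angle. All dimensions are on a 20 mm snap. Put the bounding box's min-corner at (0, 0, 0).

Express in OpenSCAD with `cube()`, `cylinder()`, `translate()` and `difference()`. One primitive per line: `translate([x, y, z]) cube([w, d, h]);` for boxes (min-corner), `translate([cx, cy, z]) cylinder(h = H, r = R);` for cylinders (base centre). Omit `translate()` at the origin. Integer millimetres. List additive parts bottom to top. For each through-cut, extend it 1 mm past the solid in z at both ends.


difference() {
  cube([280, 200, 120]);
  translate([80, 40, -1]) cube([120, 120, 122]);
}


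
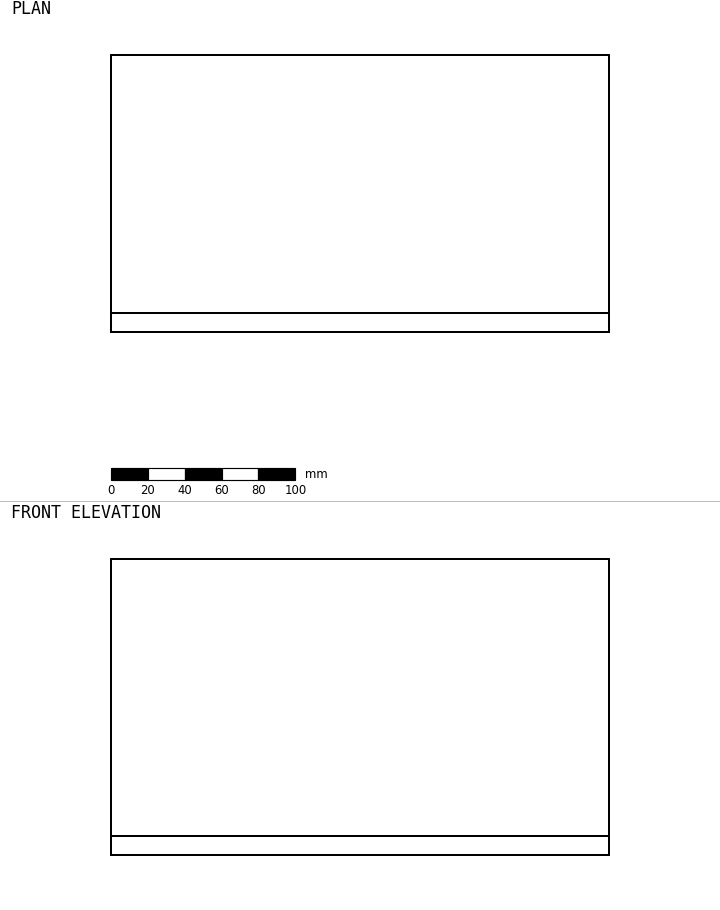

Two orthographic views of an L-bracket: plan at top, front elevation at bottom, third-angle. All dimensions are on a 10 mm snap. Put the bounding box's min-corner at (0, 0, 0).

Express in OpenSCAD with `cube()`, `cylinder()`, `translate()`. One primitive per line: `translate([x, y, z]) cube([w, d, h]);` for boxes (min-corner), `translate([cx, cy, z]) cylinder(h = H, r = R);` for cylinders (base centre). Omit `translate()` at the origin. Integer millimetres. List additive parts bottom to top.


cube([270, 150, 10]);
translate([0, 0, 10]) cube([270, 10, 150]);


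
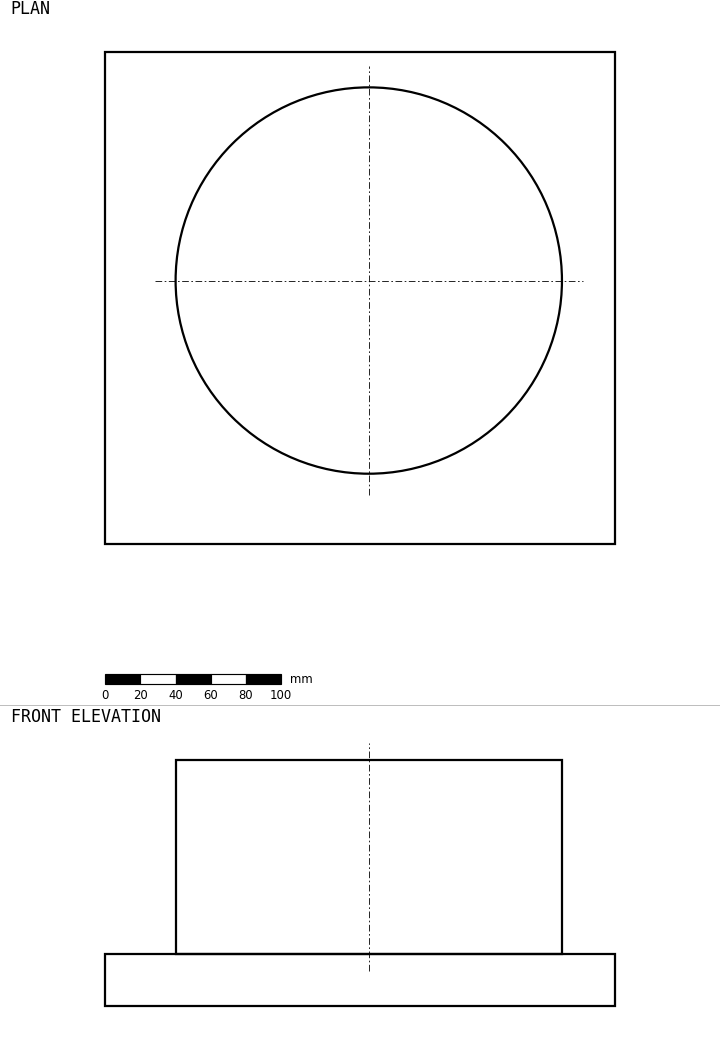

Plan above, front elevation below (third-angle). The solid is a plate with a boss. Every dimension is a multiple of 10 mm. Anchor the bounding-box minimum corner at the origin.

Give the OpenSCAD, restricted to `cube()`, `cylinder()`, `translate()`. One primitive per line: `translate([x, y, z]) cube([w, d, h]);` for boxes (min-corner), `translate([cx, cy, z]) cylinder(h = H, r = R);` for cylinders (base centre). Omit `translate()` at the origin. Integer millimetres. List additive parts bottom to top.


cube([290, 280, 30]);
translate([150, 150, 30]) cylinder(h = 110, r = 110);
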